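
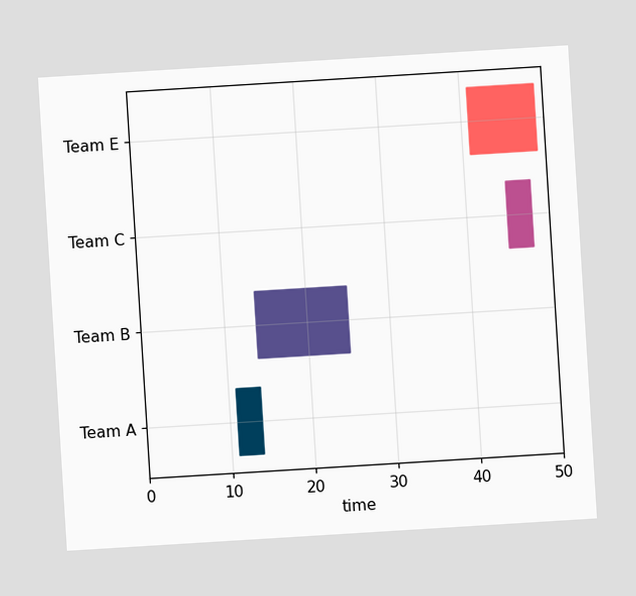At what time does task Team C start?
45

The chart is tilted about 4° counter-clockwise. The Team C bar begins at t=45.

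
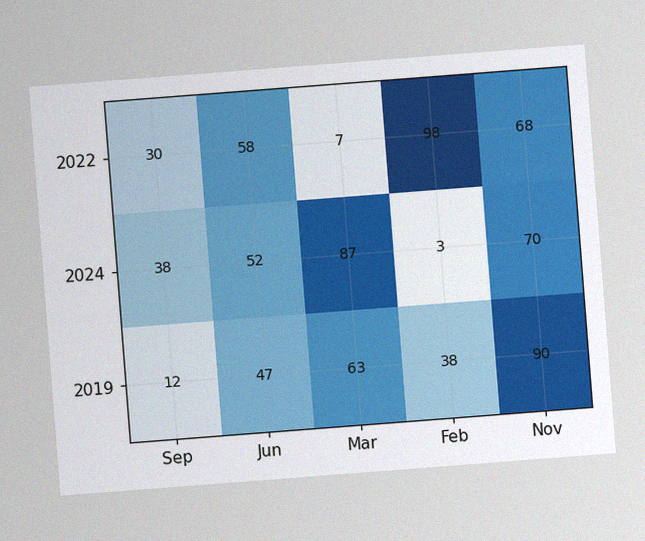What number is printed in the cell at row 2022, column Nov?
68

The chart is tilted about 4° counter-clockwise, with some photo noise. The (2022, Nov) cell reads 68.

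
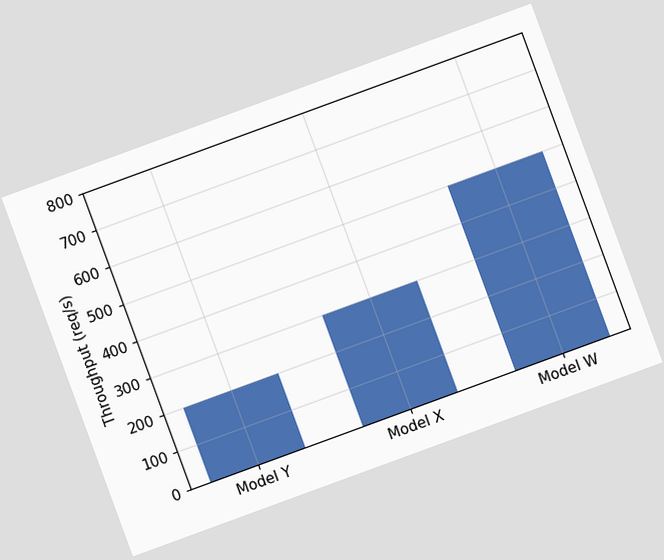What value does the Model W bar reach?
500req/s

The chart is tilted about 20° counter-clockwise. Reading along the chart's y-axis, the Model W bar reaches 500req/s.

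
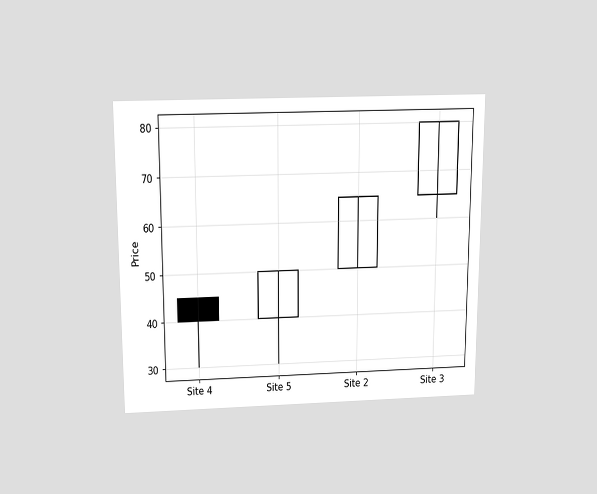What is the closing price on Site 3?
80

The chart is viewed slightly from above. The Site 3 candle closes at 80.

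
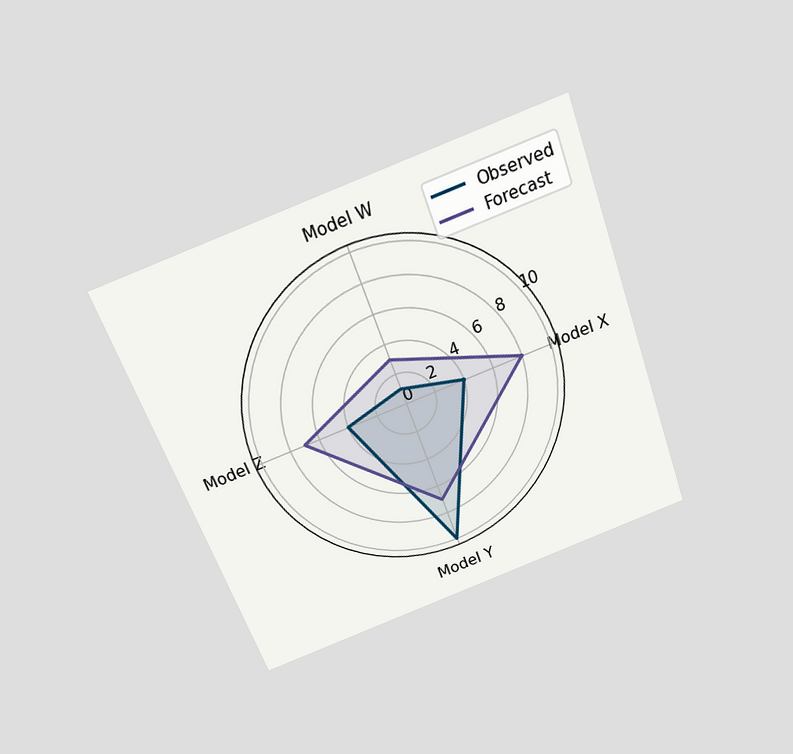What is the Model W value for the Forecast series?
3

The chart is tilted about 20° counter-clockwise and viewed slightly from above. On the Model W axis, Forecast reaches 3.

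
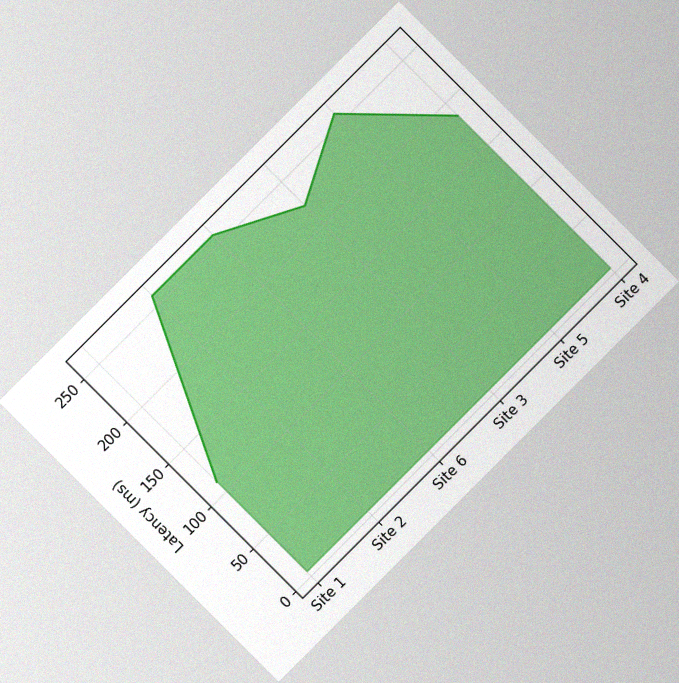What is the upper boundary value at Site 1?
111ms

The chart is tilted about 45° counter-clockwise, with some photo noise. At Site 1 the upper boundary is at 111ms.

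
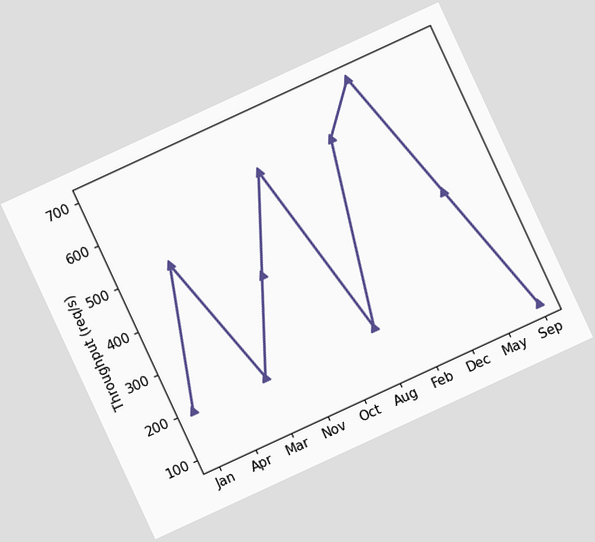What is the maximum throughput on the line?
The chart is tilted about 25° counter-clockwise. The highest point is at Dec, and reading across to the y-axis gives 700req/s.

700req/s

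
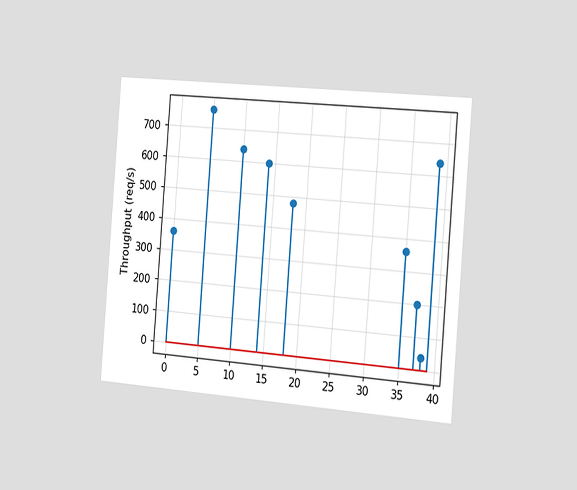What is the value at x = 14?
The chart is tilted about 5° clockwise and viewed slightly from the right. The stem at x=14 reaches 600req/s.

600req/s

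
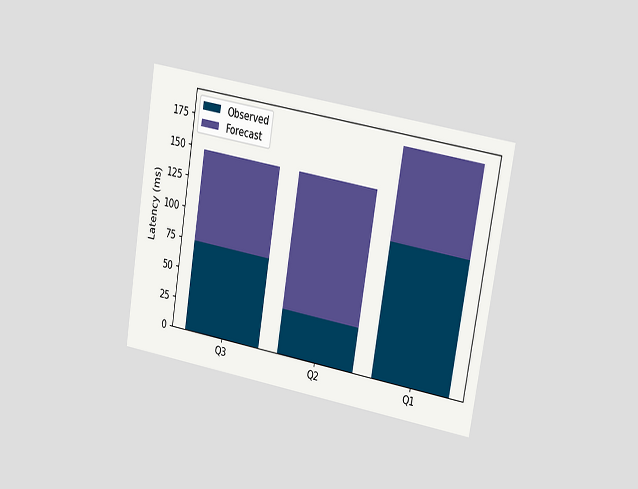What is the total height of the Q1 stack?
185ms

The chart is tilted about 9° clockwise and viewed at a slight angle. The Q1 stack's top reaches 185ms on the y-axis.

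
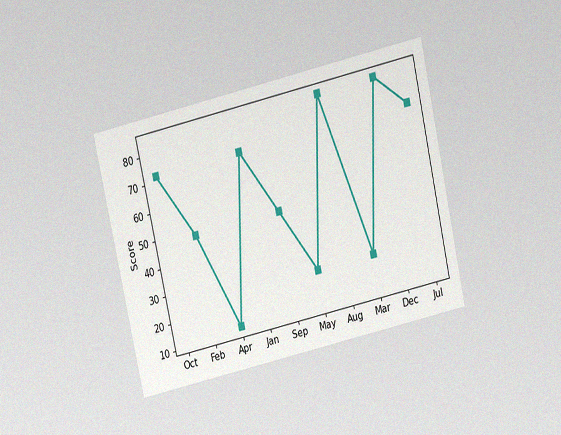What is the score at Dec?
84

The chart is tilted about 13° counter-clockwise and viewed slightly from above, with some photo noise. At Dec, the line is at 84.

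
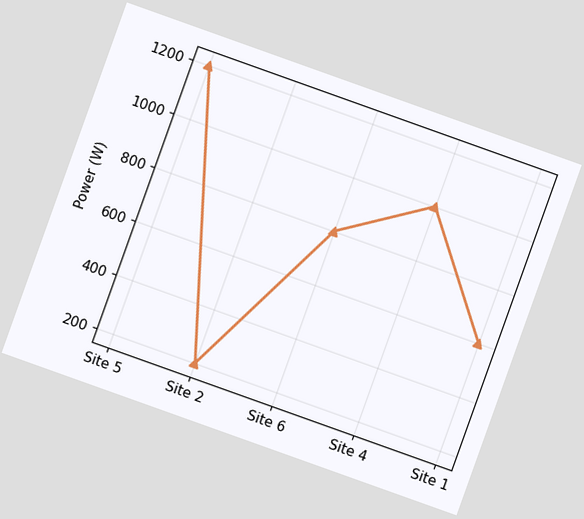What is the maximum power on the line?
The chart is tilted about 20° clockwise. The highest point is at Site 5, and reading across to the y-axis gives 1200W.

1200W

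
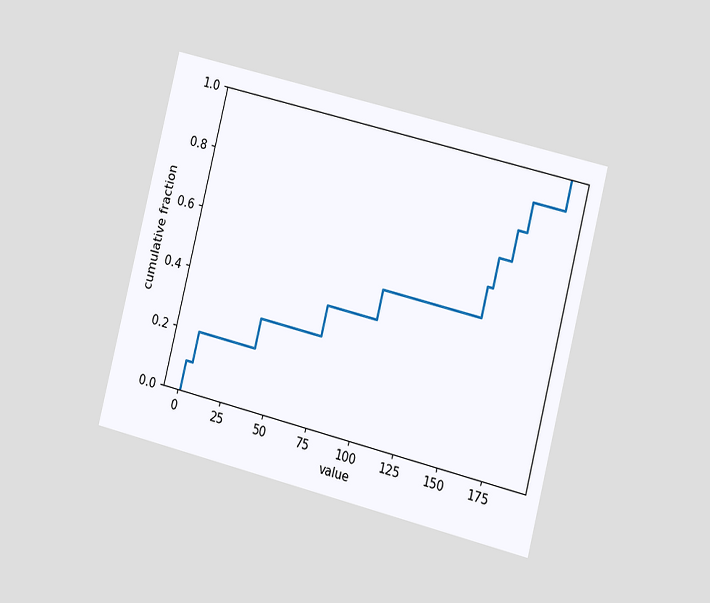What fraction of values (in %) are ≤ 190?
100%

The chart is tilted about 14° clockwise and viewed slightly from the right. At x=190 the ECDF step is at 100%.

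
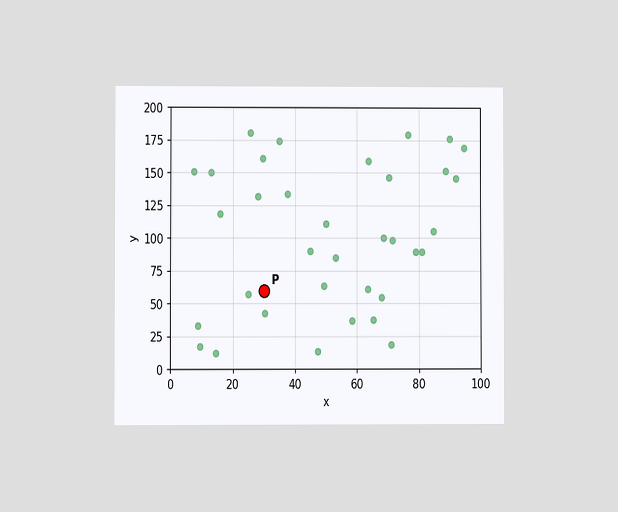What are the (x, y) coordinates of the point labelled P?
The chart is viewed at a slight angle. Following the gridlines from P to each axis, P sits at (30, 60).

(30, 60)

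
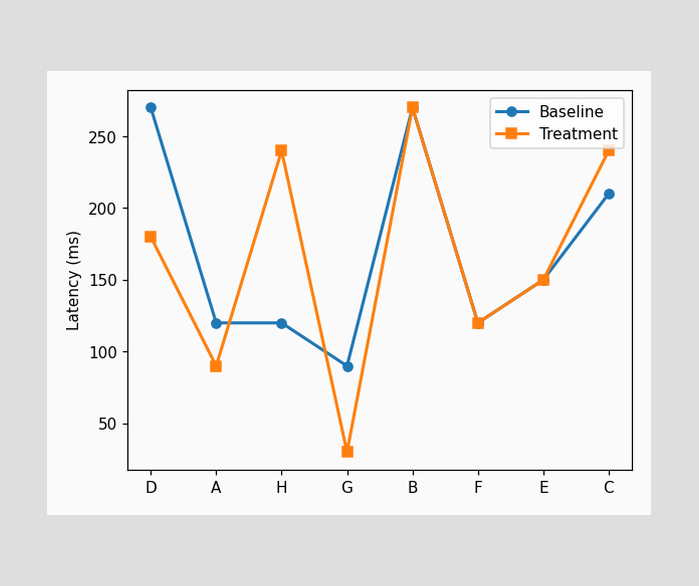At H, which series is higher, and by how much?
Treatment, by 120ms

At H, Treatment sits above the other line by 120ms.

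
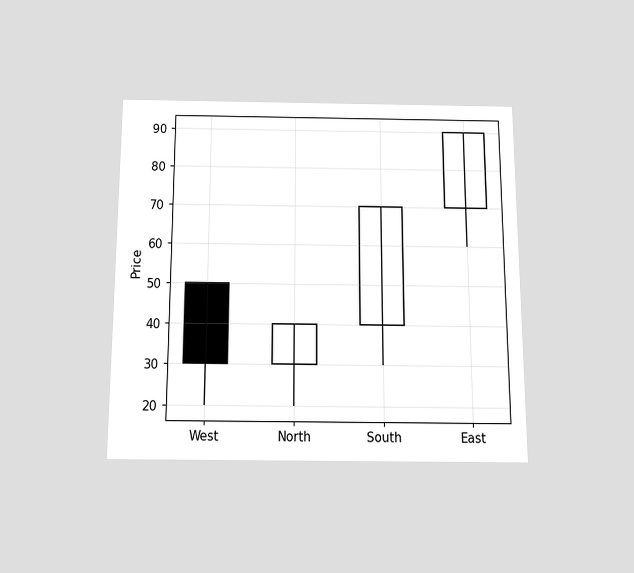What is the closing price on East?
90

The chart is viewed slightly from below. The East candle closes at 90.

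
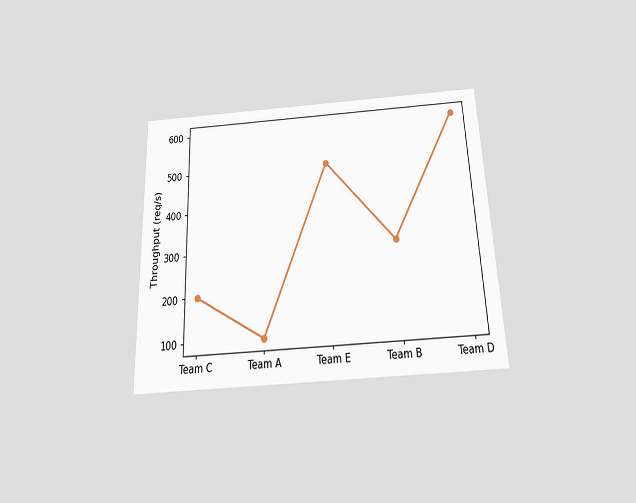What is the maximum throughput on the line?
The chart is tilted about 2° counter-clockwise and viewed slightly from below. The highest point is at Team D, and reading across to the y-axis gives 600req/s.

600req/s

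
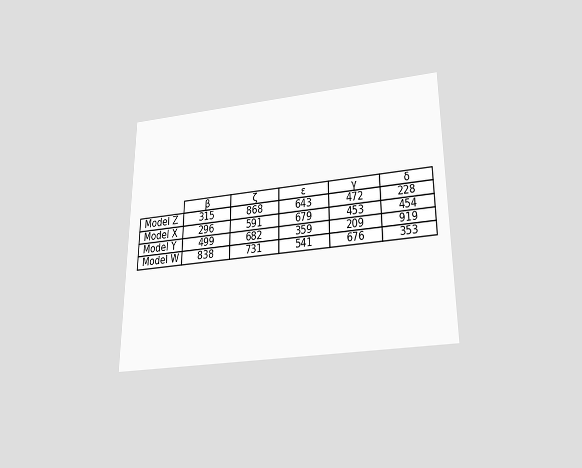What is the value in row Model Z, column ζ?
The chart is viewed slightly from below. The (Model Z, ζ) cell reads 868.

868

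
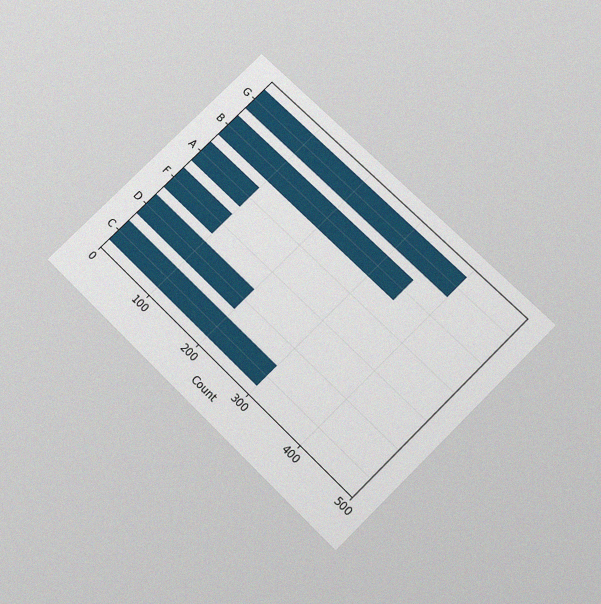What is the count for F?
100

The chart is tilted about 45° clockwise and viewed slightly from below, with some photo noise. Reading along the chart's x-axis, the F bar reaches 100.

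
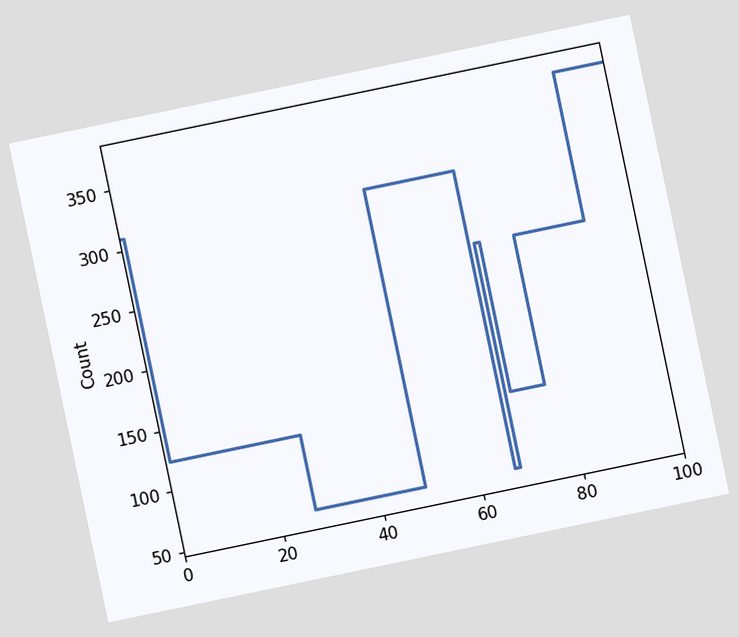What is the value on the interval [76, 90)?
The chart is tilted about 12° counter-clockwise. On [76, 90) the step sits at 248.

248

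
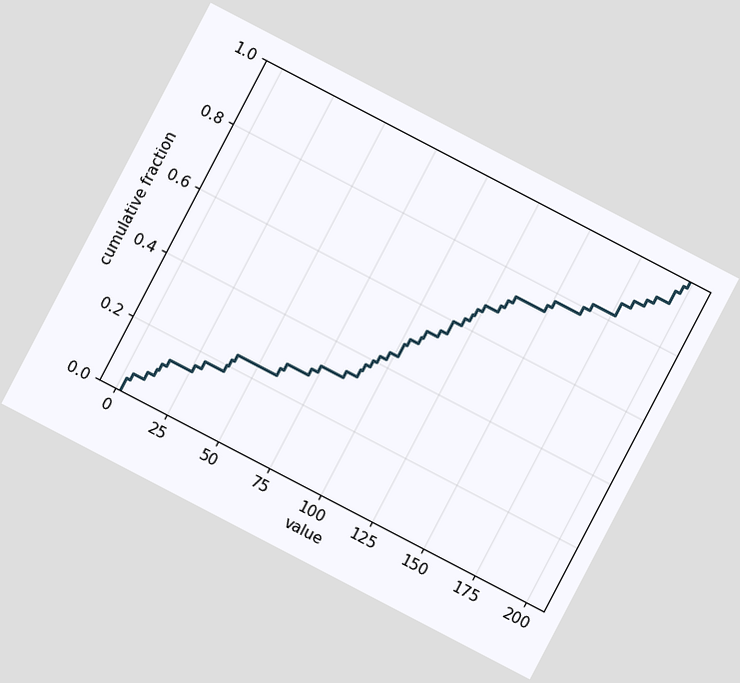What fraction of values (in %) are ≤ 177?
The chart is tilted about 28° clockwise. At x=177 the ECDF step is at 86%.

86%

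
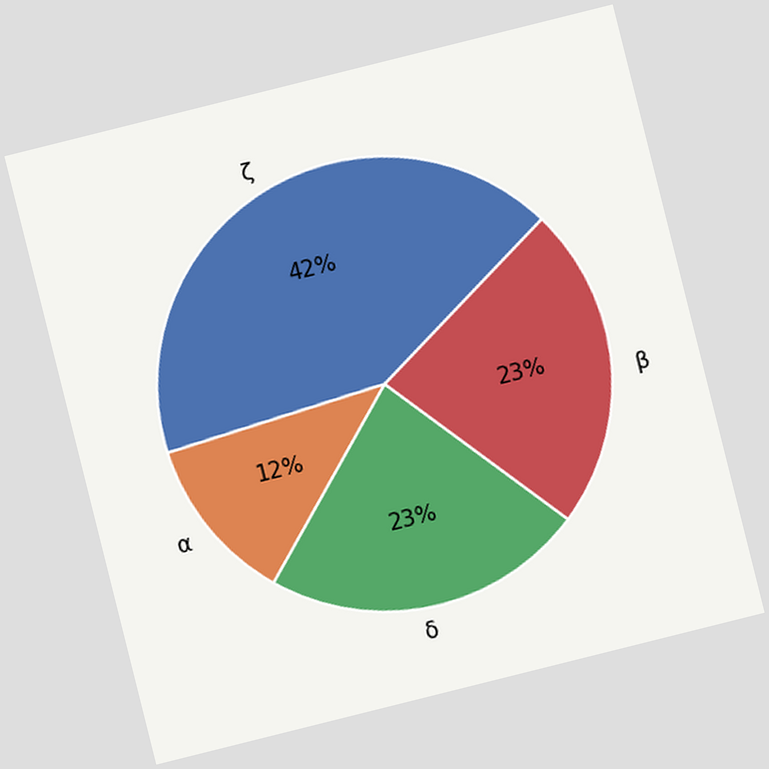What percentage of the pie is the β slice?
The chart is tilted about 14° counter-clockwise. The β slice takes up 23% of the pie.

23%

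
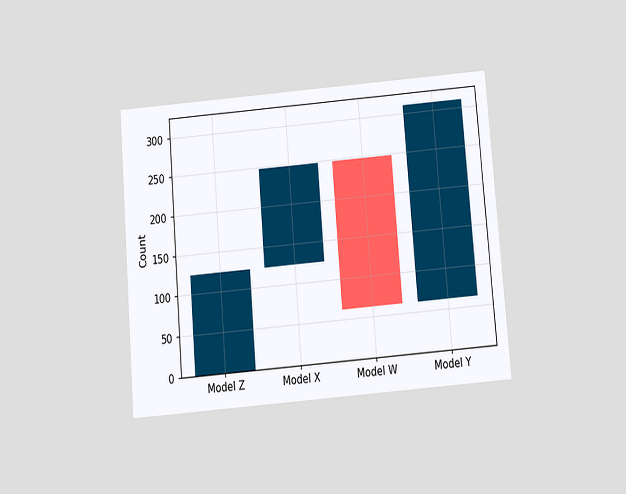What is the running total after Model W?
The chart is tilted about 5° counter-clockwise and viewed slightly from below. After Model W the running total reaches 62.

62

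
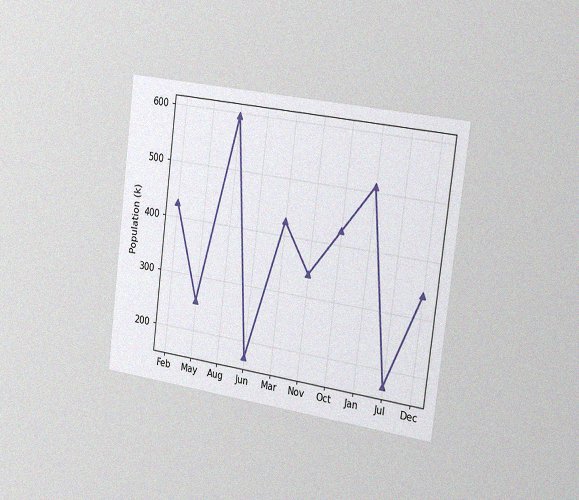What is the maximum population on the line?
The chart is tilted about 7° clockwise and viewed slightly from the right, with some photo noise. The highest point is at Aug, and reading across to the y-axis gives 595k.

595k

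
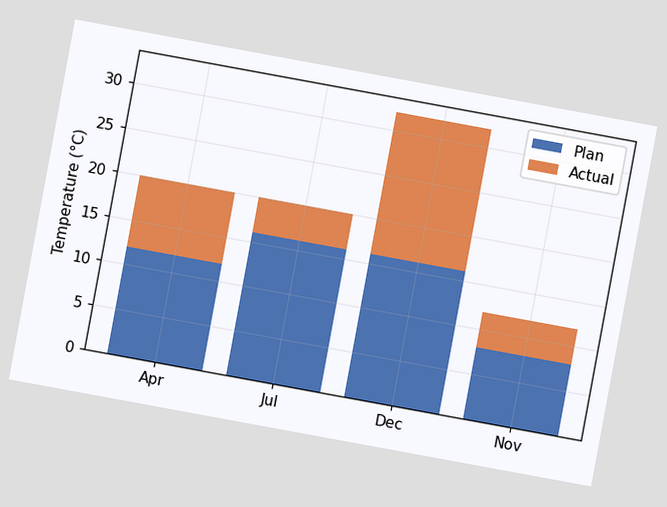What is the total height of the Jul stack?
The chart is tilted about 10° clockwise. The Jul stack's top reaches 20°C on the y-axis.

20°C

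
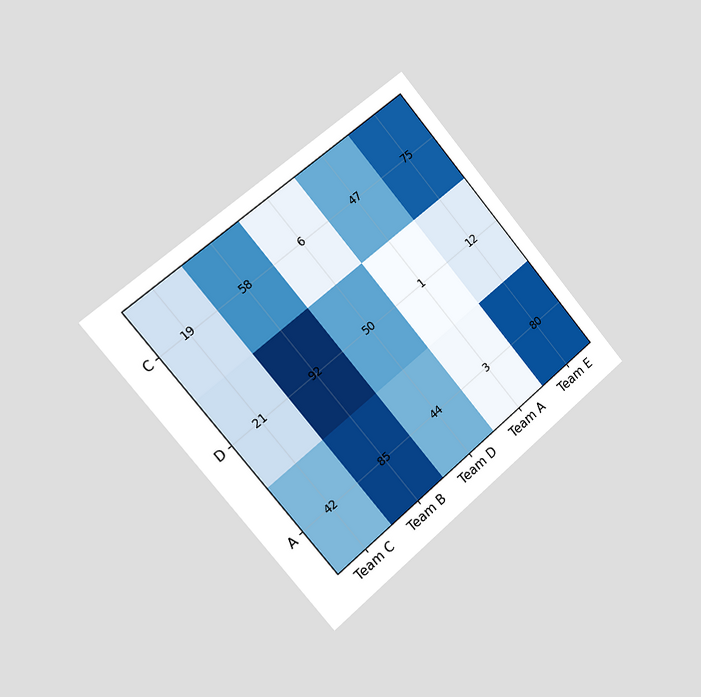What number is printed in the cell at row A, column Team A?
3

The chart is tilted about 40° counter-clockwise and viewed slightly from the left. The (A, Team A) cell reads 3.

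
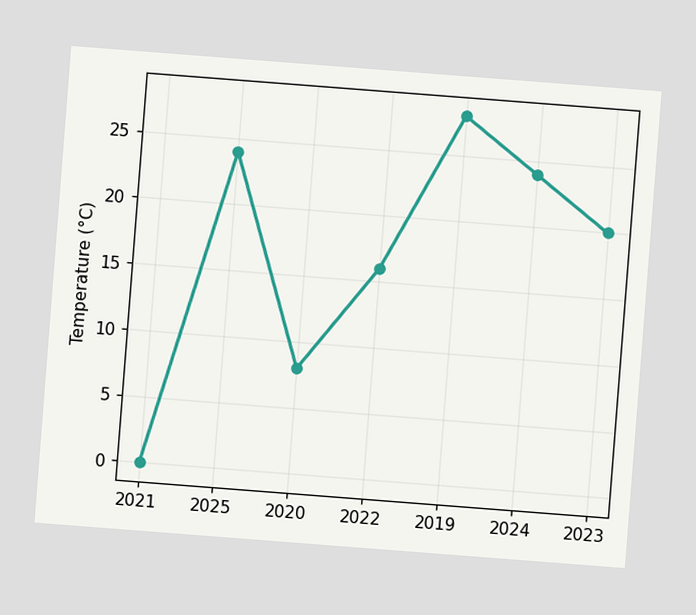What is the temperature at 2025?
24°C

The chart is tilted about 4° clockwise. At 2025, the line is at 24°C.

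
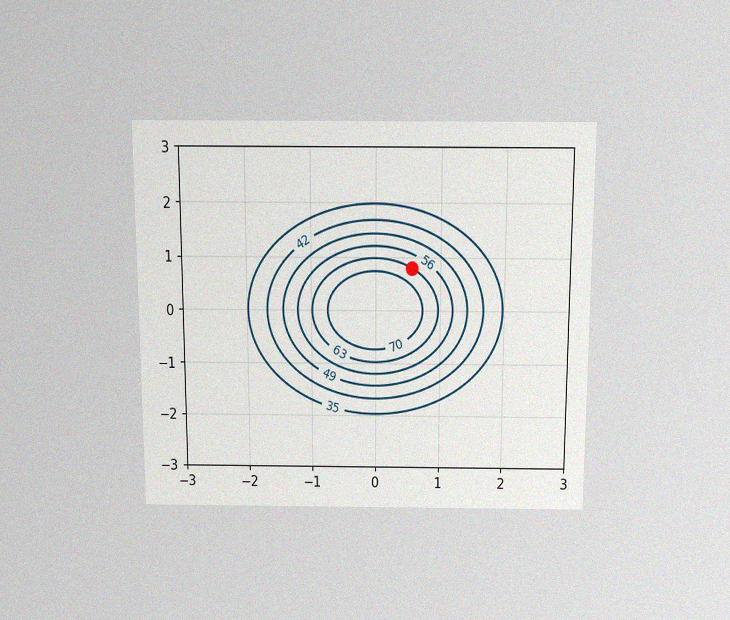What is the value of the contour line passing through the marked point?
The chart is viewed slightly from above, with some photo noise. The marked point sits on the contour labelled 63.

63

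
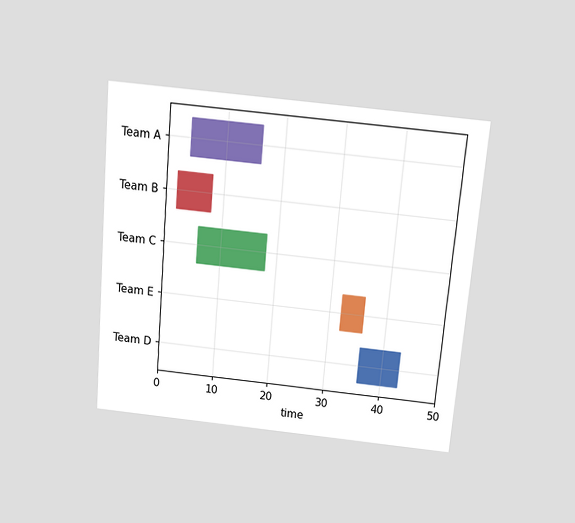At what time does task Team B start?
2

The chart is tilted about 5° clockwise and viewed slightly from above. The Team B bar begins at t=2.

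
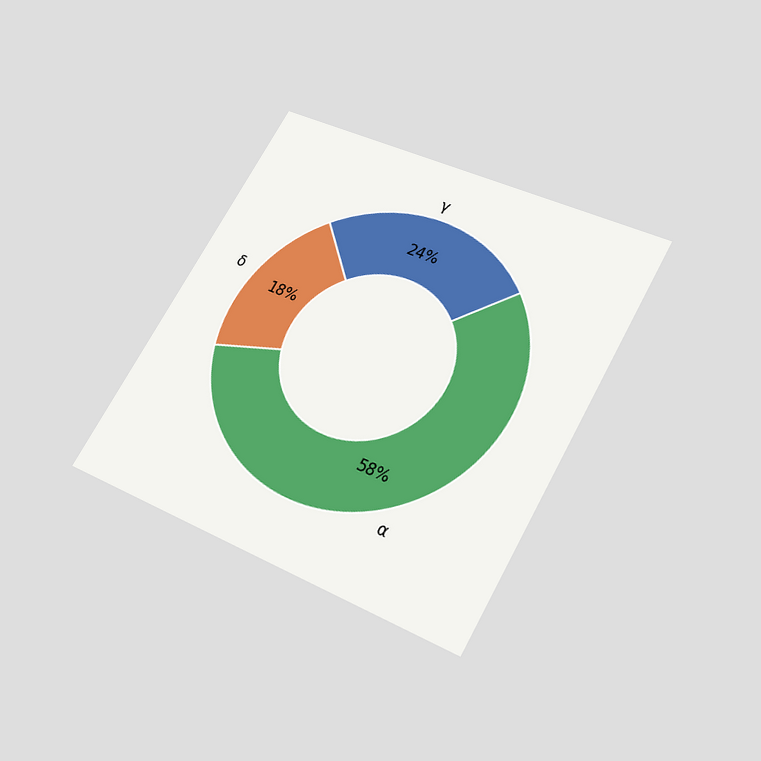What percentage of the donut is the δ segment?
The chart is tilted about 29° clockwise and viewed slightly from below. The δ segment takes up 18% of the ring.

18%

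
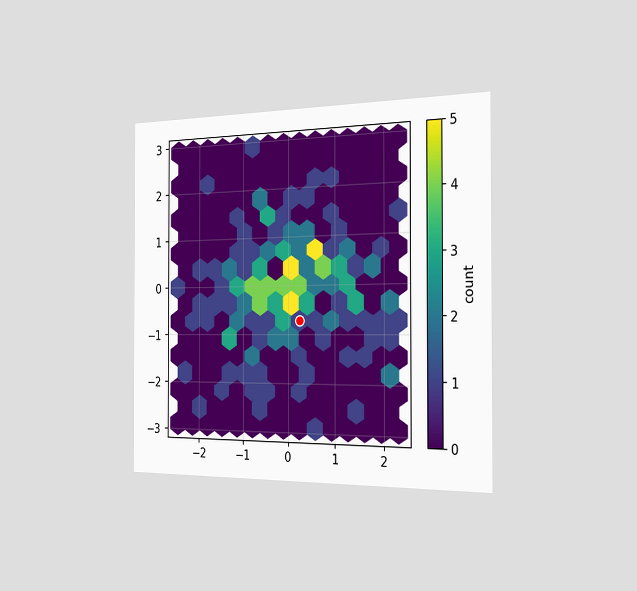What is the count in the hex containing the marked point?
The chart is viewed slightly from the right. The marked hex reads 1 on the colorbar.

1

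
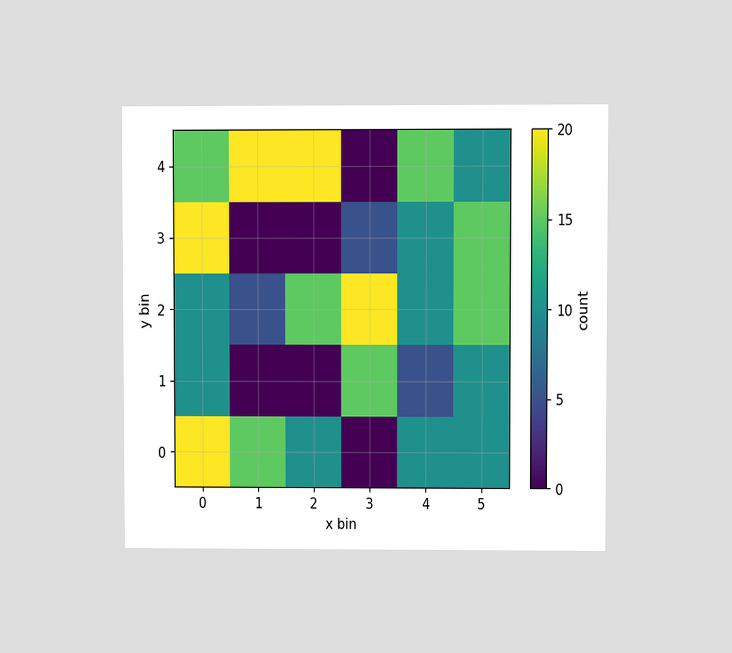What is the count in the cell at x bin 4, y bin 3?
10

The chart is viewed at a slight angle. Matching the cell (4, 3) against the colorbar gives 10.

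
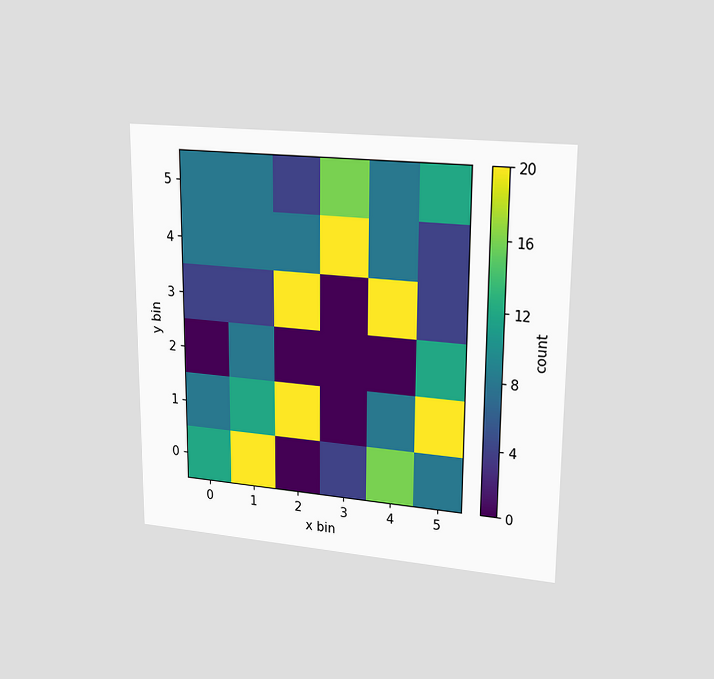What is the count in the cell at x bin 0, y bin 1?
The chart is viewed at a slight angle. Matching the cell (0, 1) against the colorbar gives 8.

8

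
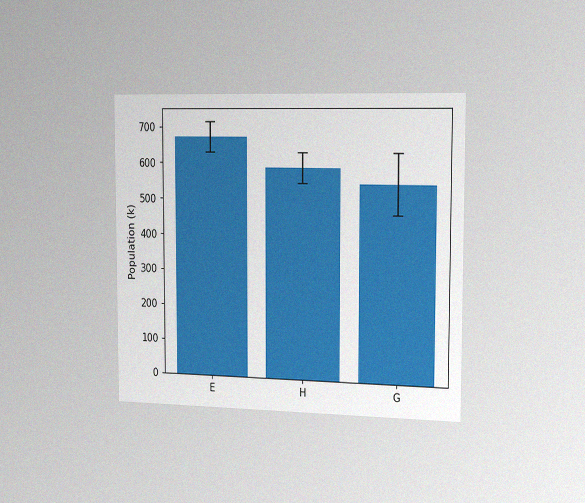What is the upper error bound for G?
630k

The chart is viewed slightly from the right, with some photo noise. The G bar's upper whisker reaches 630k.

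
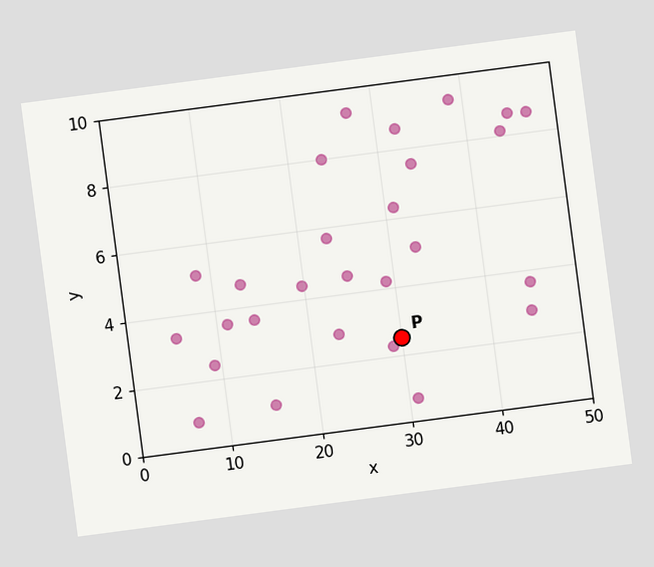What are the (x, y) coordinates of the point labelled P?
The chart is tilted about 7° counter-clockwise. Following the gridlines from P to each axis, P sits at (30, 2.5).

(30, 2.5)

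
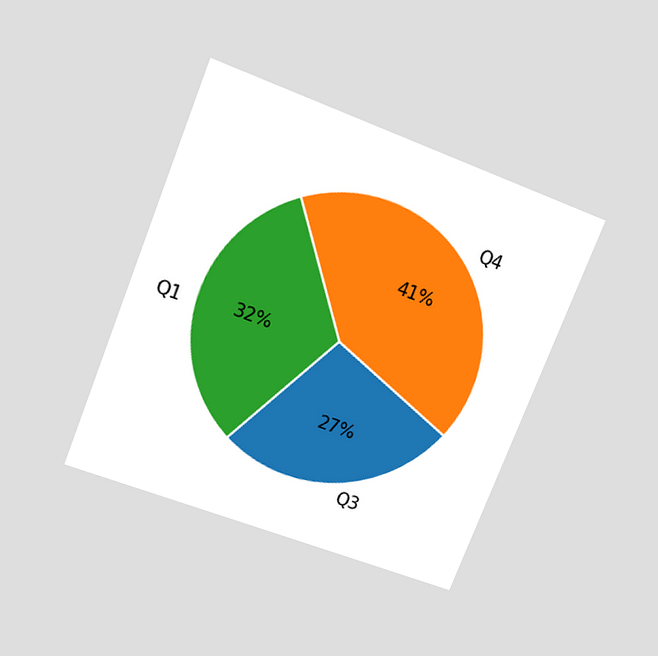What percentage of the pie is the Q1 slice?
32%

The chart is tilted about 21° clockwise and viewed slightly from above. The Q1 slice takes up 32% of the pie.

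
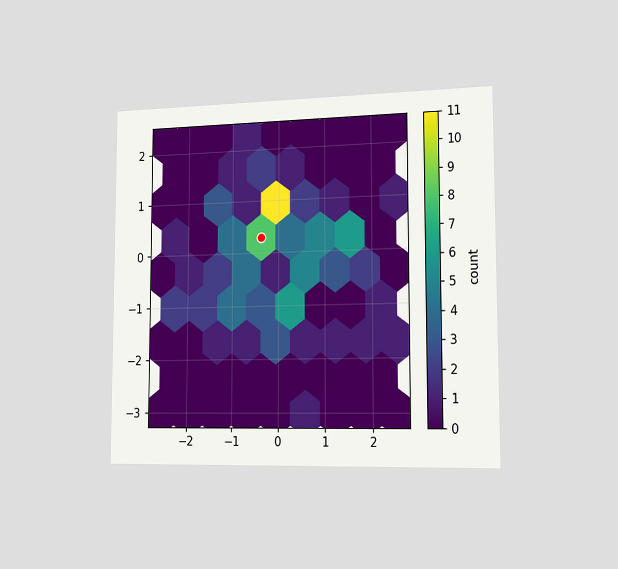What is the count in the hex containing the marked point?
8

The chart is viewed slightly from the right. The marked hex reads 8 on the colorbar.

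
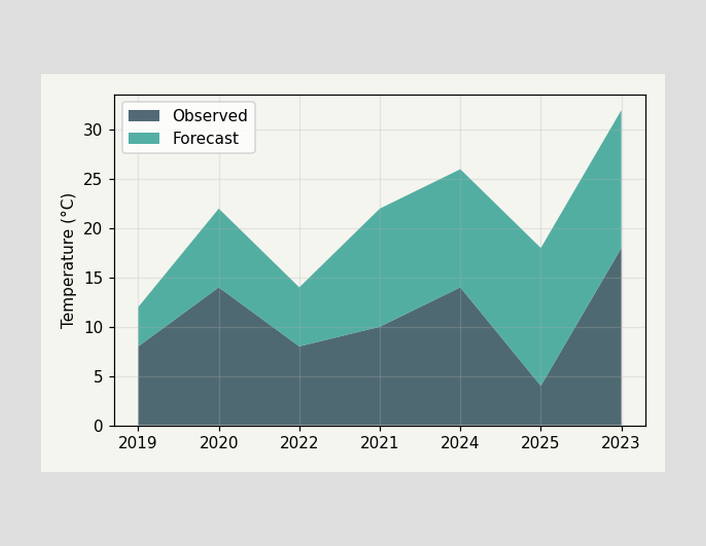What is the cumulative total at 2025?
18°C

The stacked total at 2025 reaches 18°C.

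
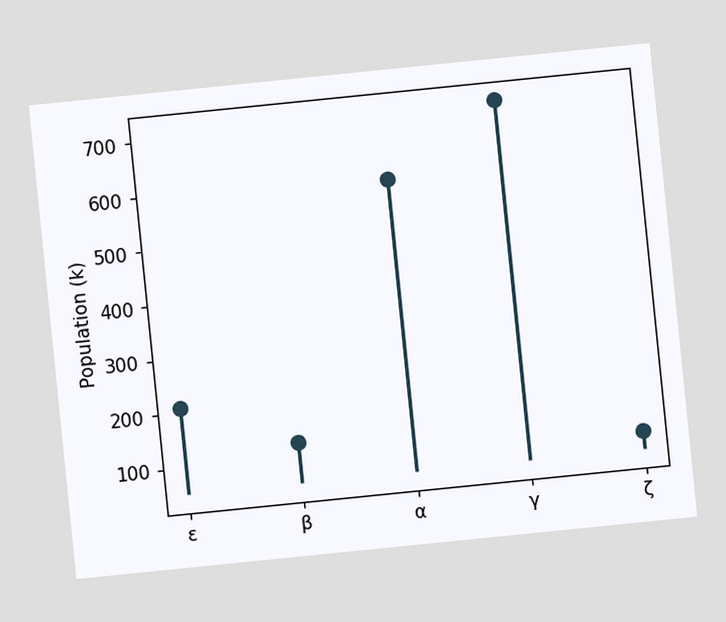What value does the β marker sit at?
126k

The chart is tilted about 6° counter-clockwise. The β marker sits at 126k.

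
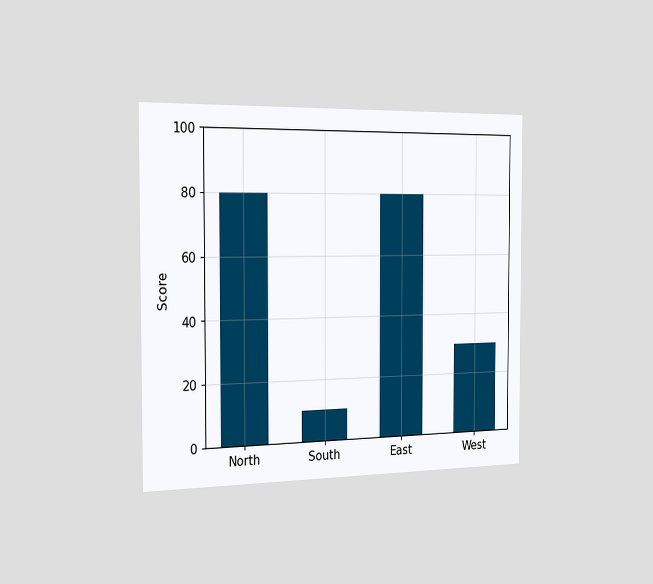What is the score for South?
10

The chart is viewed slightly from the left. Reading along the chart's y-axis, the South bar reaches 10.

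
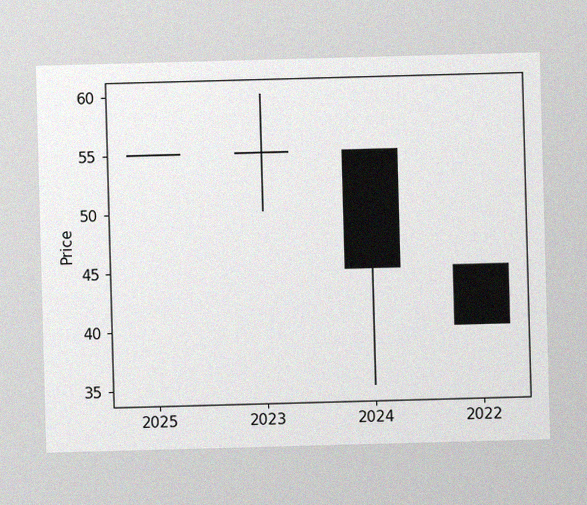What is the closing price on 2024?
The image has some photo noise and uneven lighting. The 2024 candle closes at 45.

45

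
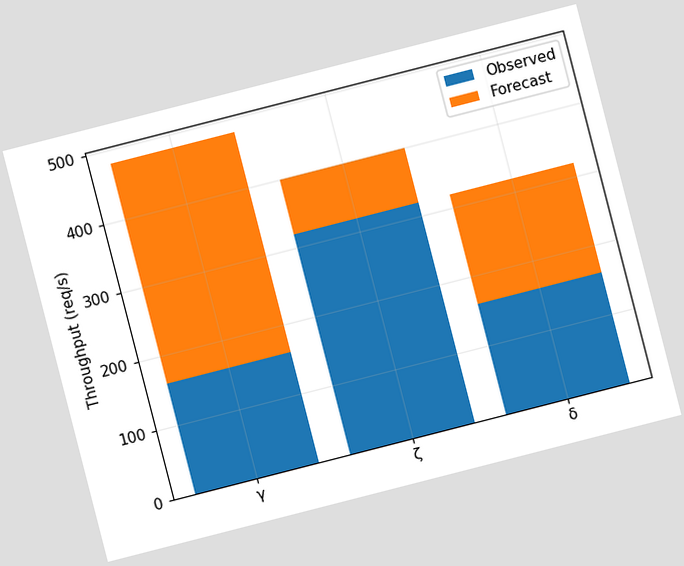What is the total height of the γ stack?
480req/s

The chart is tilted about 14° counter-clockwise. The γ stack's top reaches 480req/s on the y-axis.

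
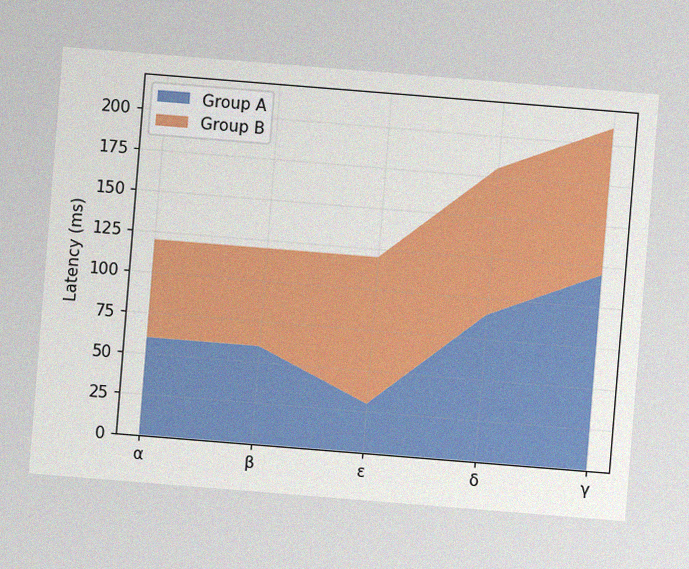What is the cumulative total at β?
The chart is tilted about 5° clockwise, with some photo noise. The stacked total at β reaches 120ms.

120ms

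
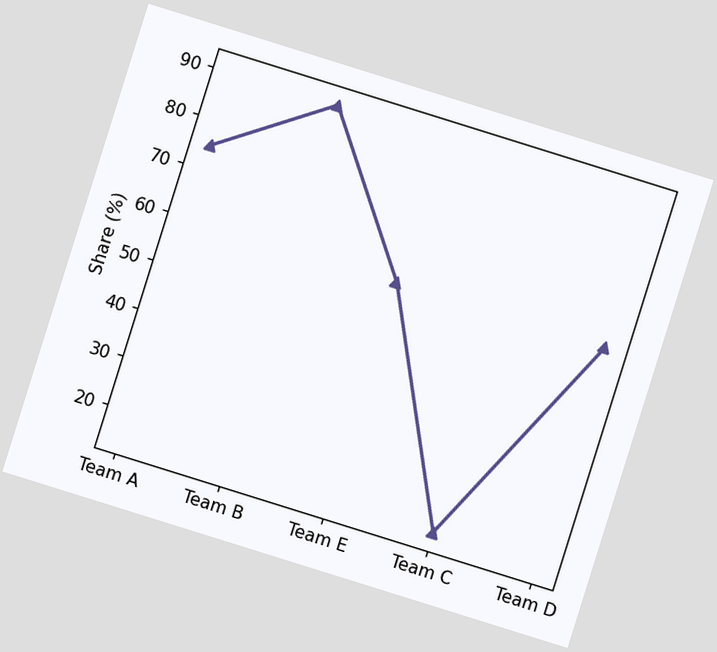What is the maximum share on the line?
The chart is tilted about 17° clockwise. The highest point is at Team B, and reading across to the y-axis gives 90%.

90%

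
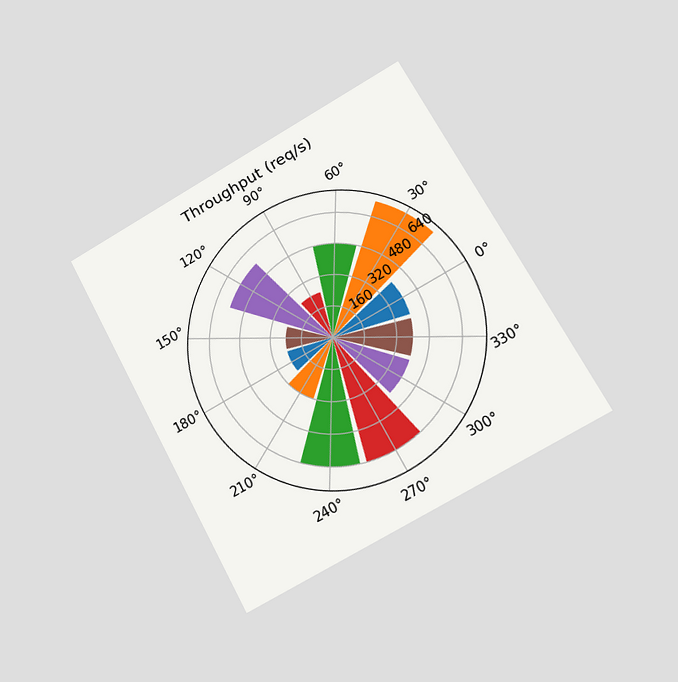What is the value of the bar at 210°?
The chart is tilted about 29° counter-clockwise and viewed slightly from the right. The bar at 210° reaches 320req/s on the radial axis.

320req/s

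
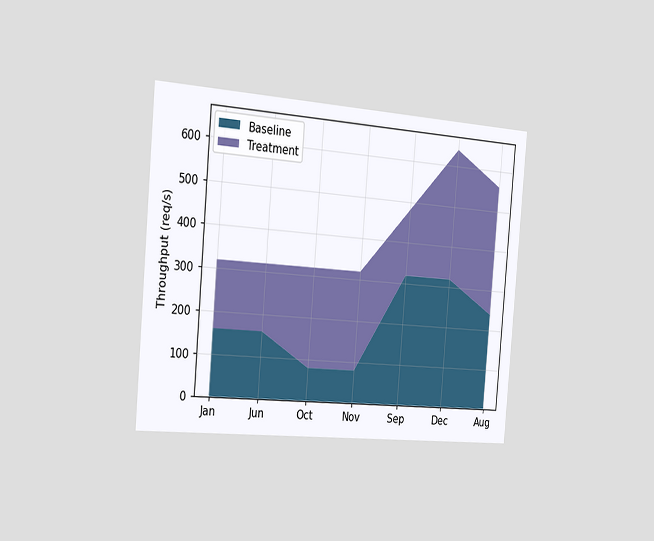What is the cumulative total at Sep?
The chart is tilted about 5° clockwise and viewed slightly from the left. The stacked total at Sep reaches 480req/s.

480req/s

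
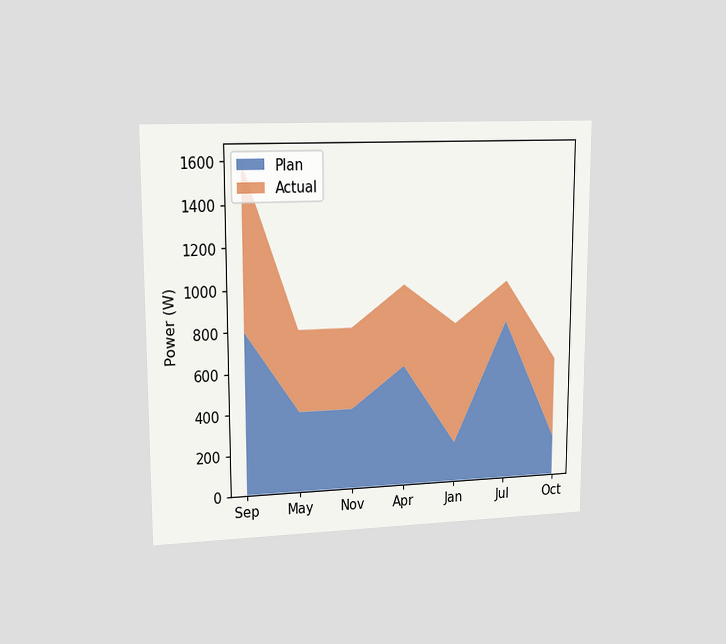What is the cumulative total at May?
800W

The chart is viewed at a slight angle. The stacked total at May reaches 800W.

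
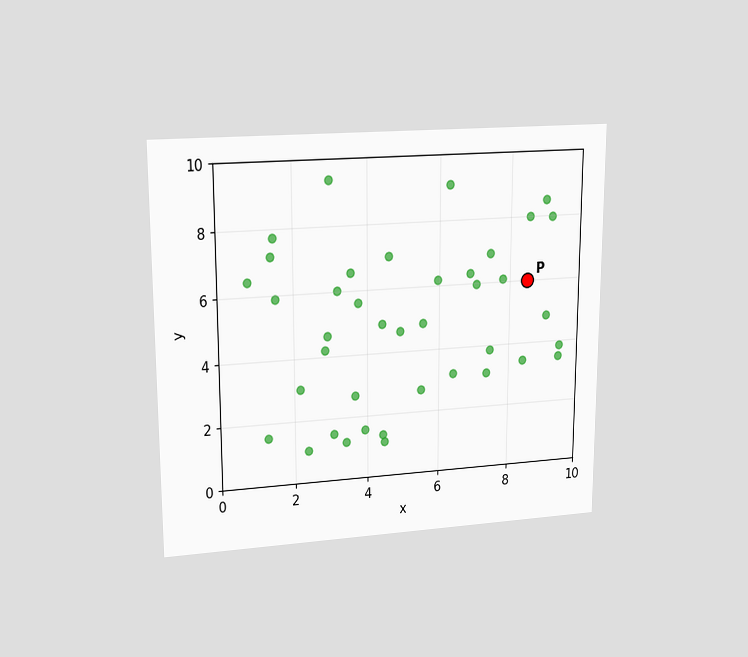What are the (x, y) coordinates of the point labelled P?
(8.5, 6)

The chart is viewed at a slight angle. Following the gridlines from P to each axis, P sits at (8.5, 6).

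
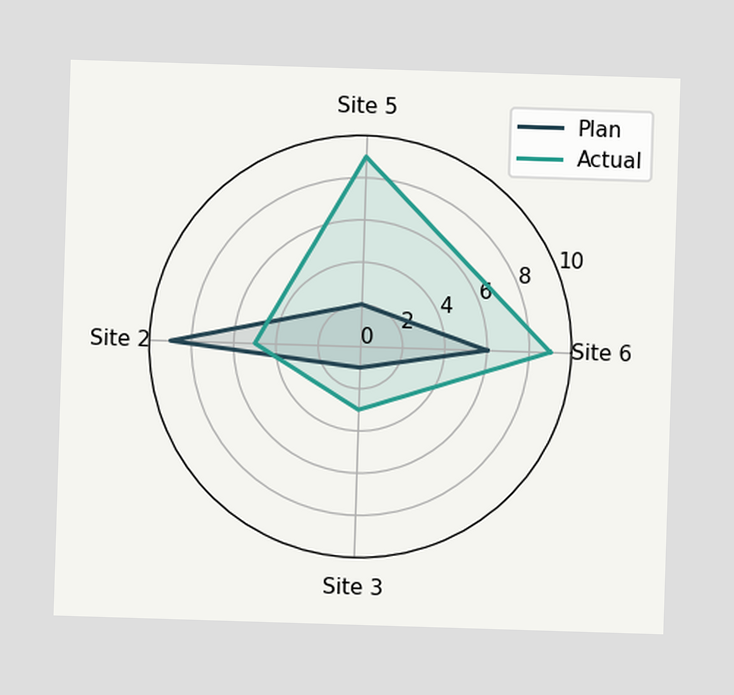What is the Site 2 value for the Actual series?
On the Site 2 axis, Actual reaches 5.

5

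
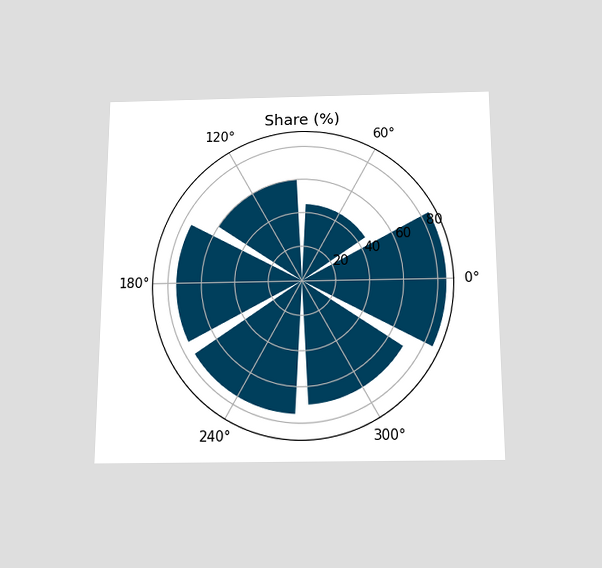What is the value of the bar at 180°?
75%

The chart is viewed slightly from below. The bar at 180° reaches 75% on the radial axis.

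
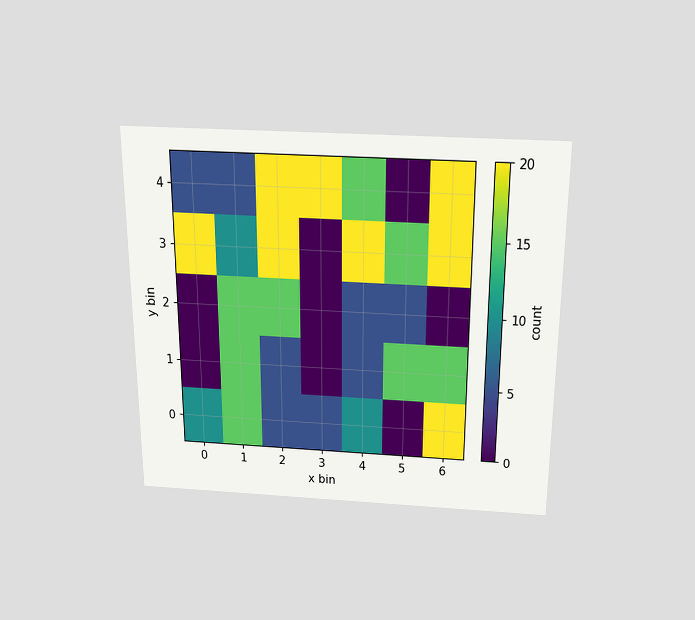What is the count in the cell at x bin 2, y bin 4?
The chart is viewed slightly from above. Matching the cell (2, 4) against the colorbar gives 20.

20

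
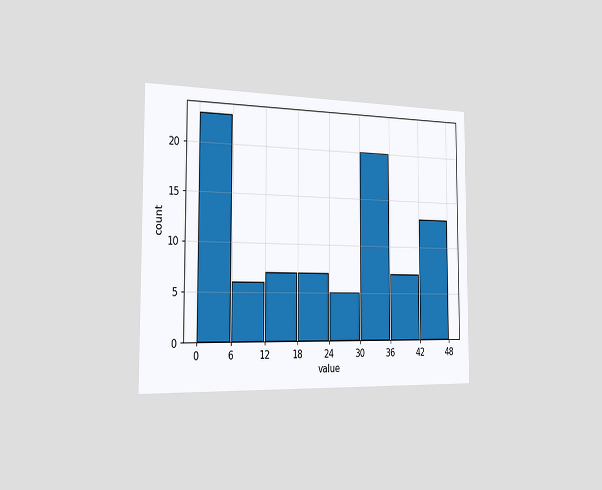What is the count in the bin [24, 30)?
5

The chart is viewed slightly from the left. The [24, 30) bin has height 5.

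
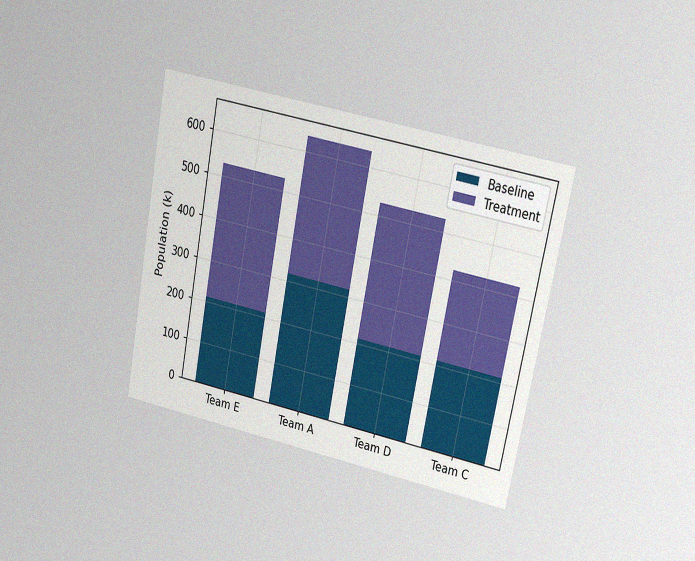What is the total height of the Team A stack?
The chart is tilted about 11° clockwise and viewed at a slight angle, with some photo noise. The Team A stack's top reaches 636k on the y-axis.

636k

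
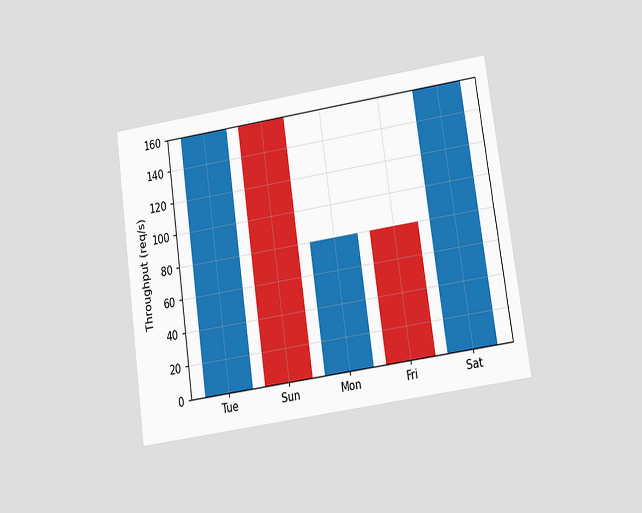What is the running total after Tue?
The chart is tilted about 8° counter-clockwise and viewed at a slight angle. After Tue the running total reaches 160req/s.

160req/s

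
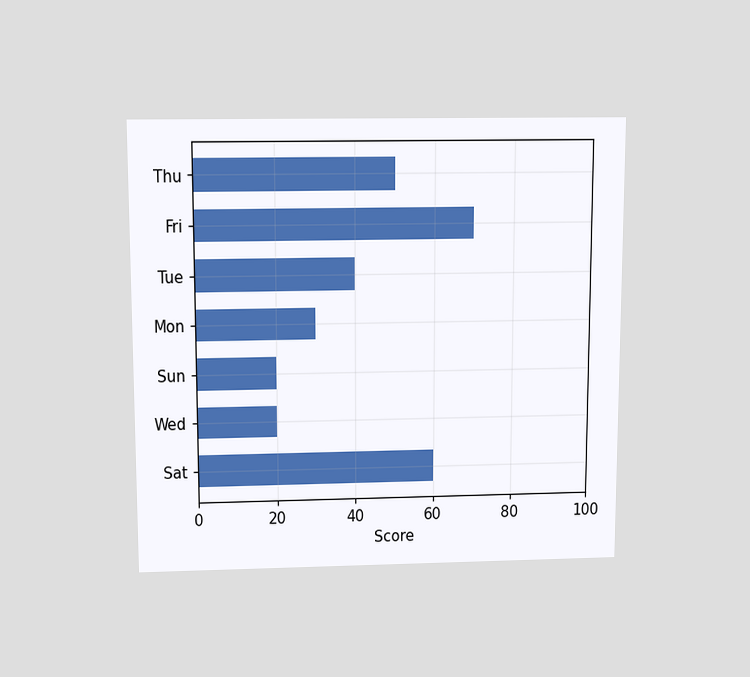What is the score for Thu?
50

The chart is viewed slightly from above. Reading along the chart's x-axis, the Thu bar reaches 50.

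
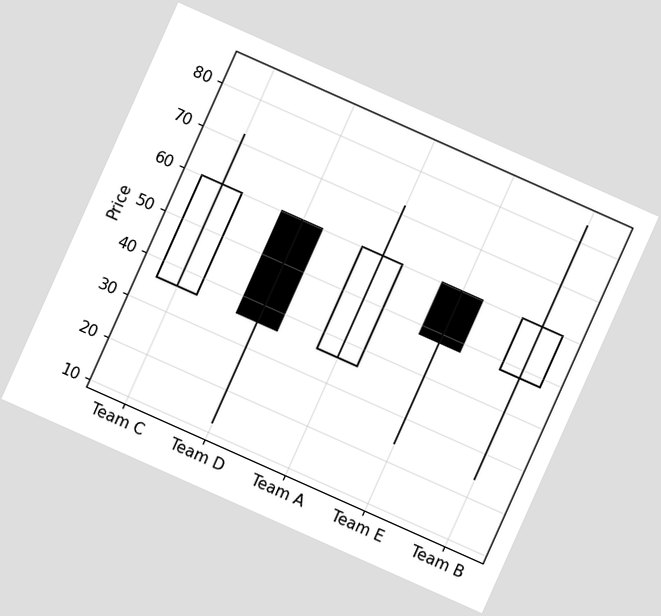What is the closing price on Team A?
60

The chart is tilted about 24° clockwise. The Team A candle closes at 60.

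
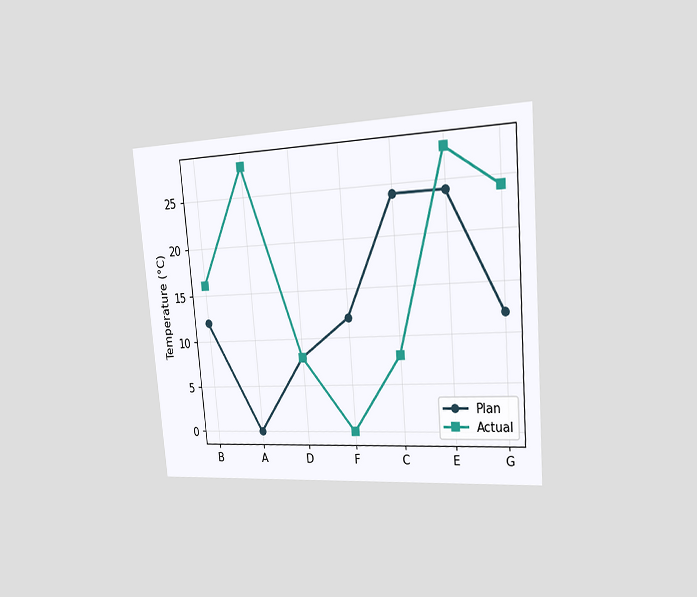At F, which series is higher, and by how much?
The chart is tilted about 5° counter-clockwise and viewed slightly from the right. At F, Plan sits above the other line by 12°C.

Plan, by 12°C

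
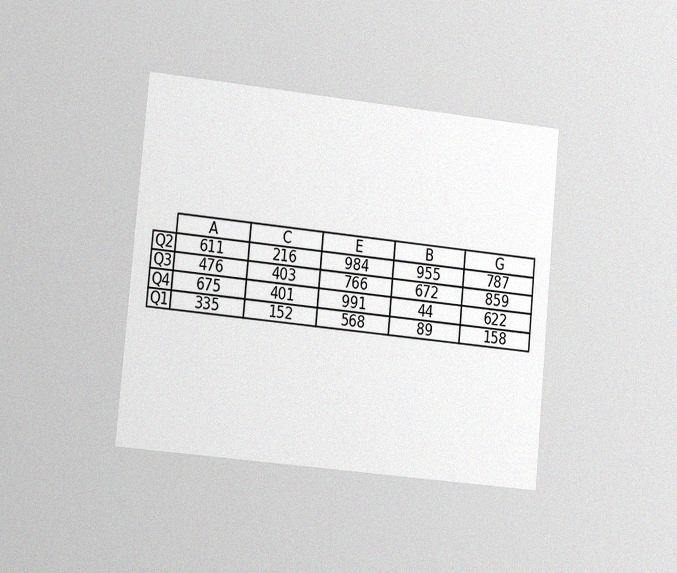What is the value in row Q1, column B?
89

The chart is tilted about 5° clockwise and viewed slightly from the left, with some photo noise. The (Q1, B) cell reads 89.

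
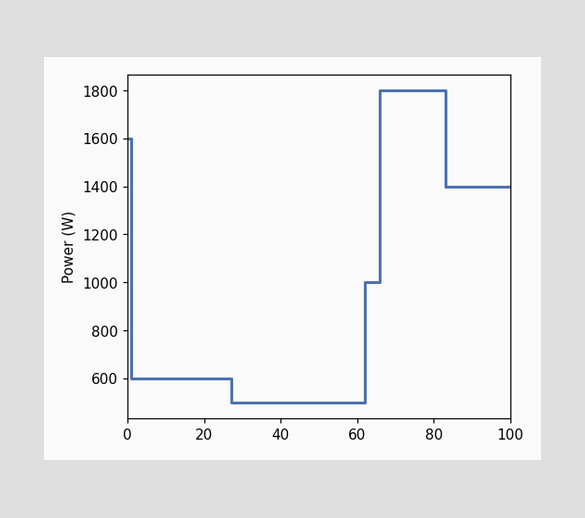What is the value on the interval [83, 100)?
On [83, 100) the step sits at 1400W.

1400W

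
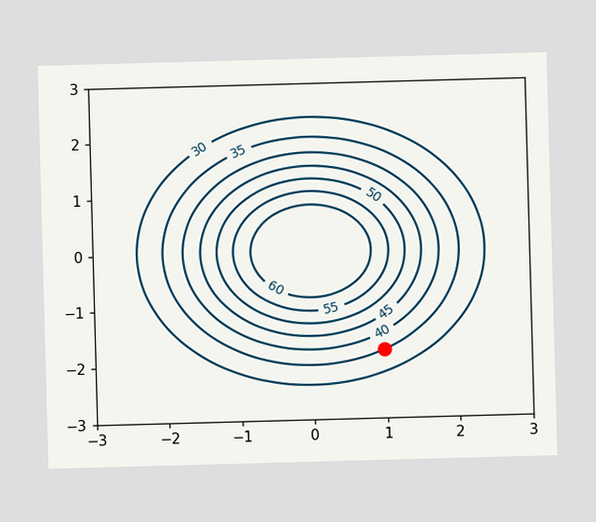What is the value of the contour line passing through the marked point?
35

The marked point sits on the contour labelled 35.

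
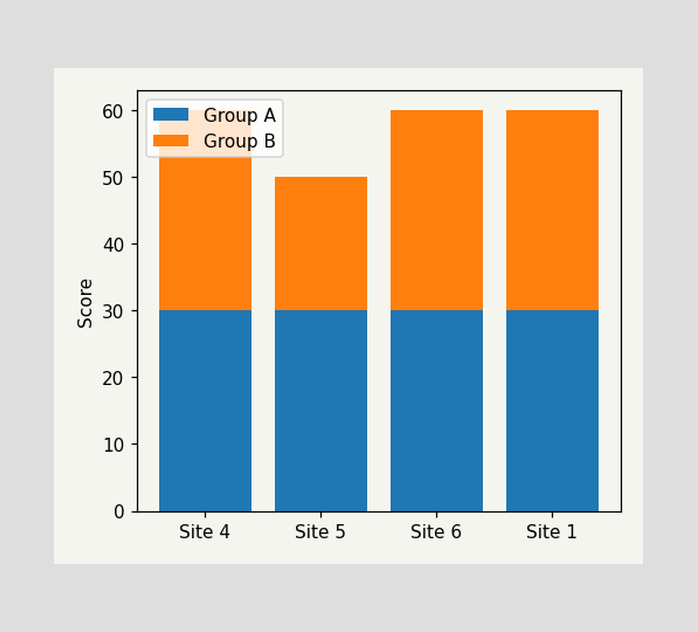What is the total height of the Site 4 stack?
60

The Site 4 stack's top reaches 60 on the y-axis.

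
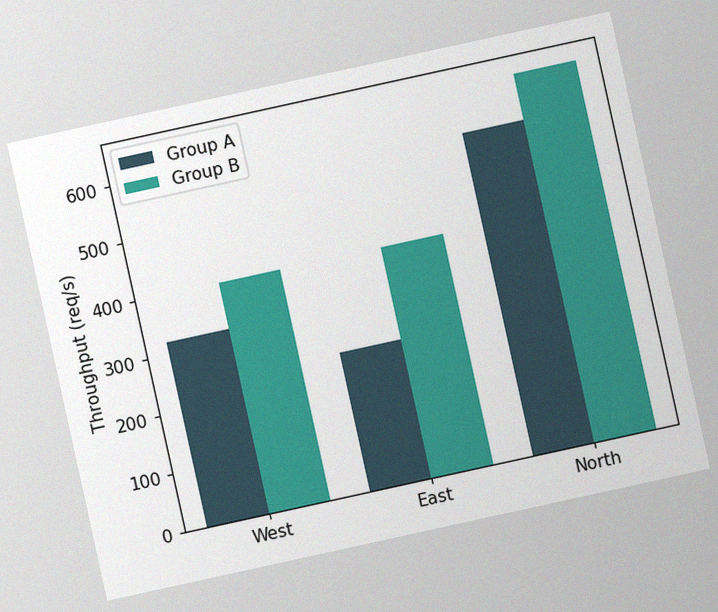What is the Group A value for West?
The chart is tilted about 12° counter-clockwise, with some photo noise. The Group A bar at West reaches 320req/s on the y-axis.

320req/s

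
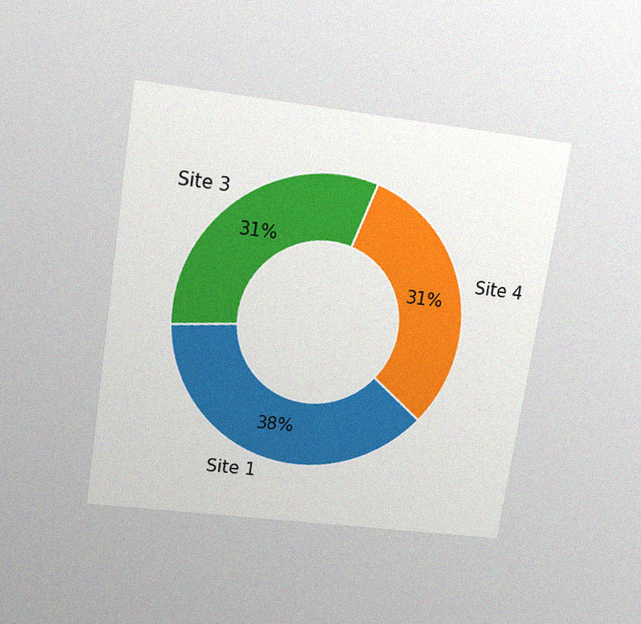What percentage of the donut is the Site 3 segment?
The chart is tilted about 9° clockwise and viewed slightly from above, with some photo noise. The Site 3 segment takes up 31% of the ring.

31%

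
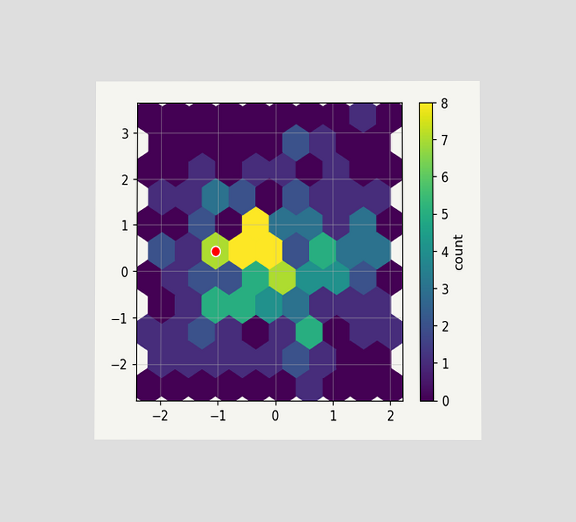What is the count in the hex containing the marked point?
7

The chart is viewed at a slight angle. The marked hex reads 7 on the colorbar.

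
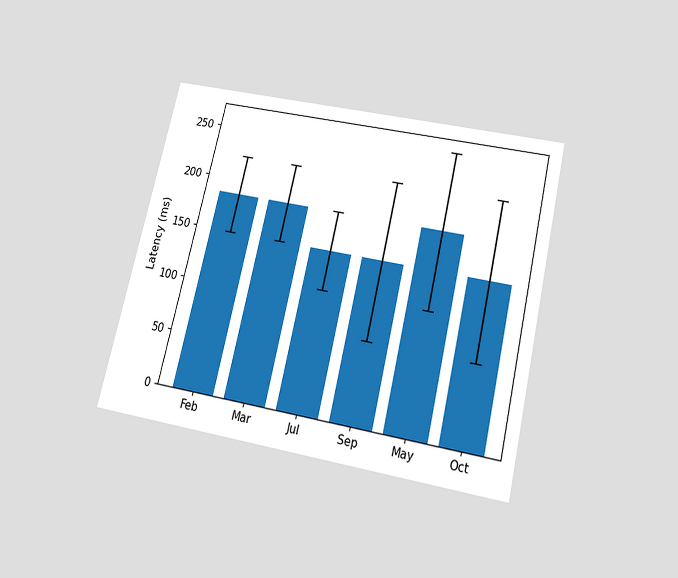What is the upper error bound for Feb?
The chart is tilted about 13° clockwise and viewed slightly from below. The Feb bar's upper whisker reaches 222ms.

222ms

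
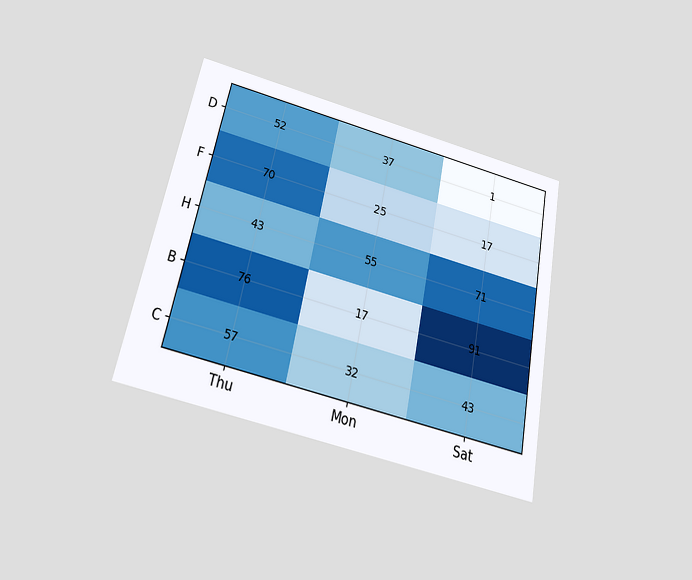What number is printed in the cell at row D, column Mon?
37

The chart is tilted about 11° clockwise and viewed slightly from below. The (D, Mon) cell reads 37.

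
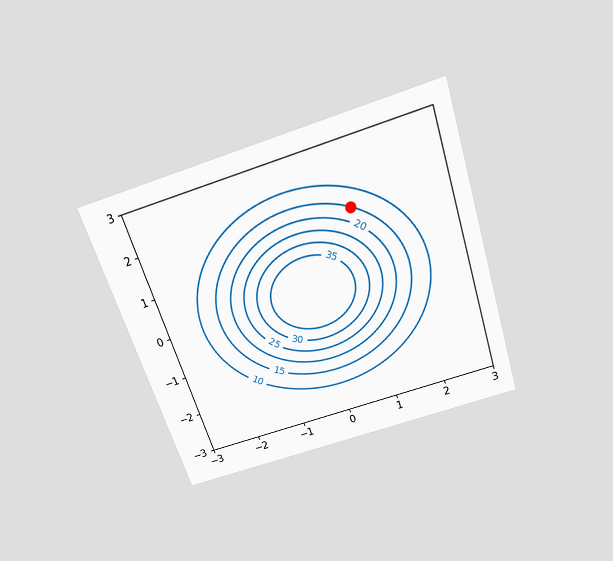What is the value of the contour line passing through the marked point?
15

The chart is tilted about 18° counter-clockwise and viewed slightly from above. The marked point sits on the contour labelled 15.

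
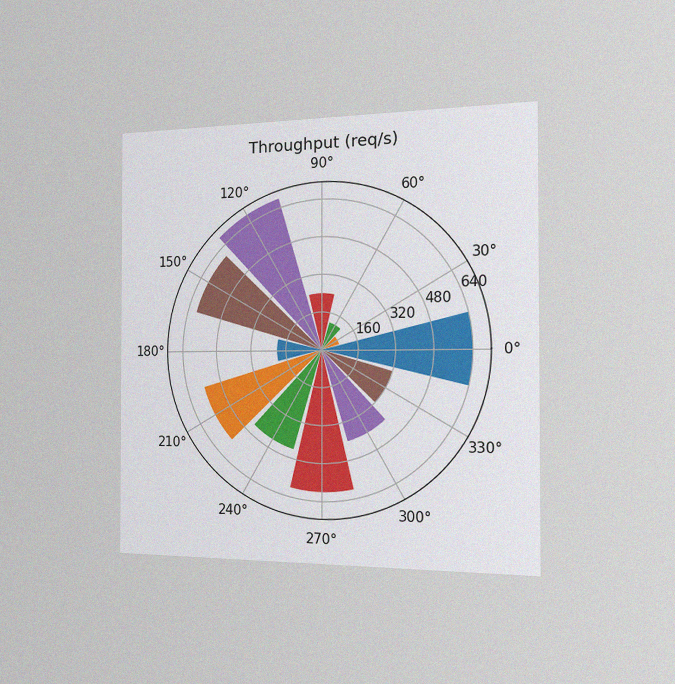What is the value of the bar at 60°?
The chart is viewed slightly from the right, with some photo noise. The bar at 60° reaches 120req/s on the radial axis.

120req/s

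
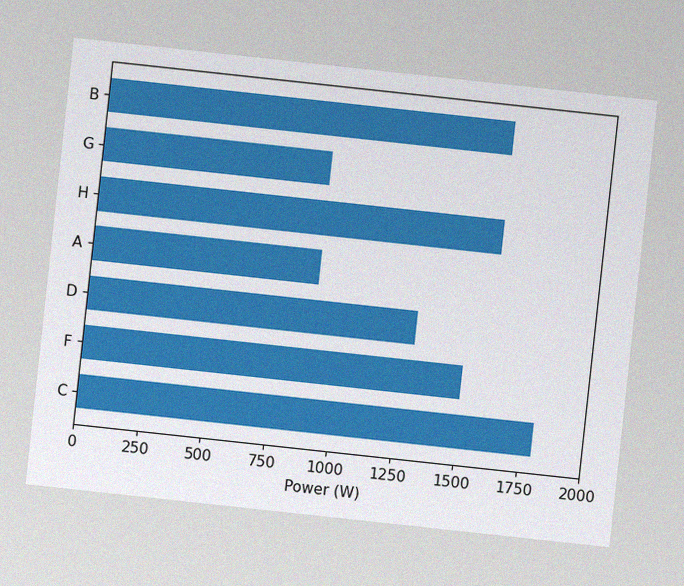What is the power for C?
1800W

The chart is tilted about 6° clockwise, with some photo noise. Reading along the chart's x-axis, the C bar reaches 1800W.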